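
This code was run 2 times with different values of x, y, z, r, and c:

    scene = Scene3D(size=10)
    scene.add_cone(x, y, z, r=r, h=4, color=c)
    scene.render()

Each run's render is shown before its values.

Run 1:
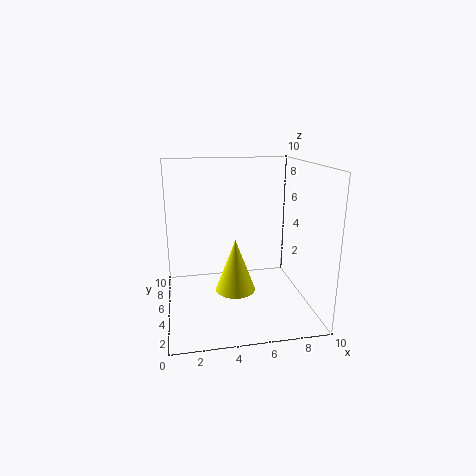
x = 5
y = 6
z = 0.5
r = 1.5
c = 'yellow'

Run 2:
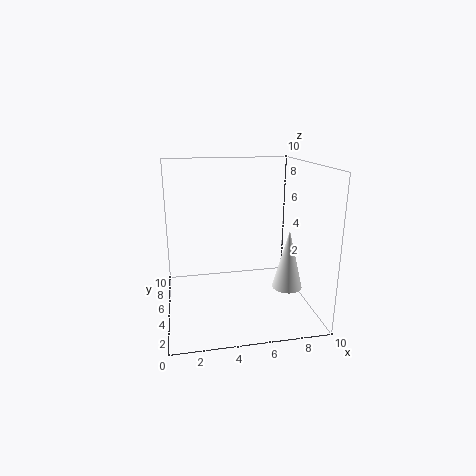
x = 8
y = 3
z = 2
r = 1
c = 'white'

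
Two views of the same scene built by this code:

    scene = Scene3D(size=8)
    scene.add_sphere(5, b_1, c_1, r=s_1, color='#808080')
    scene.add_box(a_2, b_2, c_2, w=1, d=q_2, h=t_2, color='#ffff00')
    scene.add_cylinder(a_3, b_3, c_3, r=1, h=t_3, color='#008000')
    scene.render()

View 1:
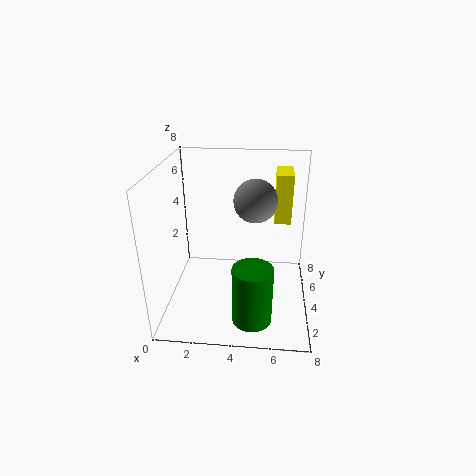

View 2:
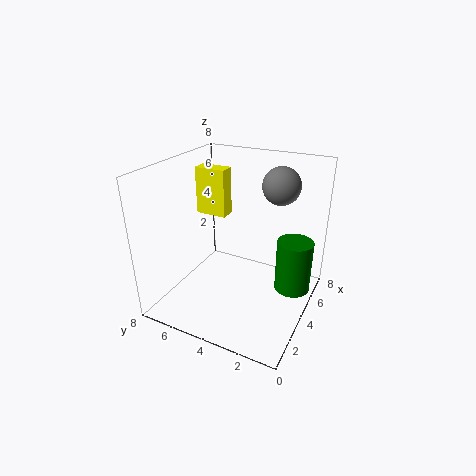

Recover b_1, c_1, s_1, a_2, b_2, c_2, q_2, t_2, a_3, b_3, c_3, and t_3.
b_1 = 2; c_1 = 7; s_1 = 1; a_2 = 6; b_2 = 6; c_2 = 4; q_2 = 2; t_2 = 3; a_3 = 5; b_3 = 1; c_3 = 1; t_3 = 3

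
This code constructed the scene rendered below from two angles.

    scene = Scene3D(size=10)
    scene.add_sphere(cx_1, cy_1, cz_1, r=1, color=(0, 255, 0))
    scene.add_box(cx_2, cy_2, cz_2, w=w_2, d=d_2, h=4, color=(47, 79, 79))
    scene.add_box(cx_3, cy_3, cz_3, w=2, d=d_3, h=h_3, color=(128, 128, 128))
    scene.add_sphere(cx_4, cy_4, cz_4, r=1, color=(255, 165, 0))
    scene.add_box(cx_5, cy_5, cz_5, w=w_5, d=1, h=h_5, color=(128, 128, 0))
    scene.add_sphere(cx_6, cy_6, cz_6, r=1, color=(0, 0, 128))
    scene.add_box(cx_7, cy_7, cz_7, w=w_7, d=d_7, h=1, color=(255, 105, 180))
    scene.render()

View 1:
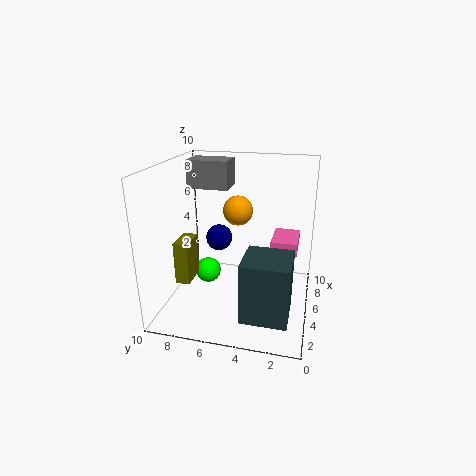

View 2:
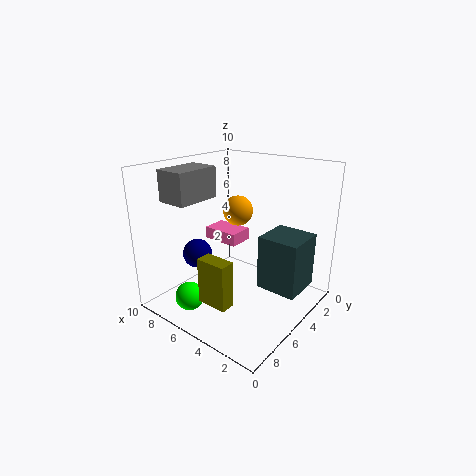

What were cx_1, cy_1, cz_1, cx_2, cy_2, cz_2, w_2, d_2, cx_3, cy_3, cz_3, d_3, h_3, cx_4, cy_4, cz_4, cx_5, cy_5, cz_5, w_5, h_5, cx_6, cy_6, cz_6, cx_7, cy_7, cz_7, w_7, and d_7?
cx_1 = 7
cy_1 = 8
cz_1 = 1
cx_2 = 1
cy_2 = 1
cz_2 = 1
w_2 = 3
d_2 = 3
cx_3 = 6
cy_3 = 6
cz_3 = 8
d_3 = 3
h_3 = 2
cx_4 = 5
cy_4 = 5
cz_4 = 7
cx_5 = 3
cy_5 = 8
cz_5 = 2
w_5 = 2
h_5 = 3
cx_6 = 7
cy_6 = 7
cz_6 = 4
cx_7 = 7
cy_7 = 1
cz_7 = 3
w_7 = 3
d_7 = 2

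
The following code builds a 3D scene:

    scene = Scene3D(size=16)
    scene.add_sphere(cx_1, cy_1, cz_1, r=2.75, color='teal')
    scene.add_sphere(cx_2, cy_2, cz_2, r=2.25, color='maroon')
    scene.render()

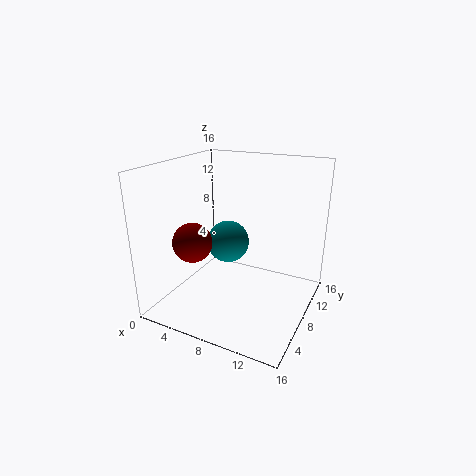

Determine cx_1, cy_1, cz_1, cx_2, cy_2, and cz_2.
cx_1 = 4, cy_1 = 13, cz_1 = 4.75, cx_2 = 3.25, cy_2 = 6, cz_2 = 7.25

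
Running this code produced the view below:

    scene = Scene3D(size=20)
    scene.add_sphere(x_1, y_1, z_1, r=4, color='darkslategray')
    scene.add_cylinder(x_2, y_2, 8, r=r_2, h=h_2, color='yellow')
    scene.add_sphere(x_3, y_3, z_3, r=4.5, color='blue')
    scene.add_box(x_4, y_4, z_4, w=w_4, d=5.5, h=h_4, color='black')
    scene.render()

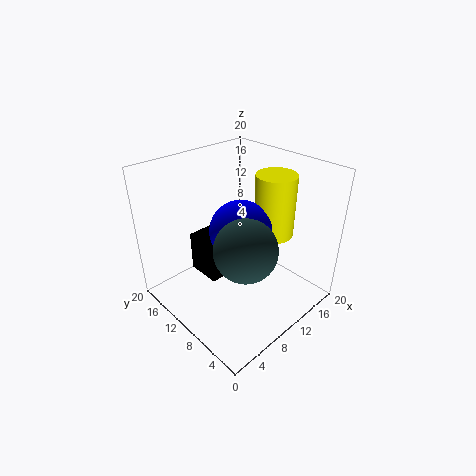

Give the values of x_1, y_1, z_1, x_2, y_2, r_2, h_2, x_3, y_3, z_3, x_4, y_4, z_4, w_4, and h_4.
x_1 = 7, y_1 = 5.5, z_1 = 11.5, x_2 = 17, y_2 = 9.5, r_2 = 3, h_2 = 9.5, x_3 = 11.5, y_3 = 11, z_3 = 10, x_4 = 8.5, y_4 = 14, z_4 = 0.5, w_4 = 5.5, h_4 = 6.5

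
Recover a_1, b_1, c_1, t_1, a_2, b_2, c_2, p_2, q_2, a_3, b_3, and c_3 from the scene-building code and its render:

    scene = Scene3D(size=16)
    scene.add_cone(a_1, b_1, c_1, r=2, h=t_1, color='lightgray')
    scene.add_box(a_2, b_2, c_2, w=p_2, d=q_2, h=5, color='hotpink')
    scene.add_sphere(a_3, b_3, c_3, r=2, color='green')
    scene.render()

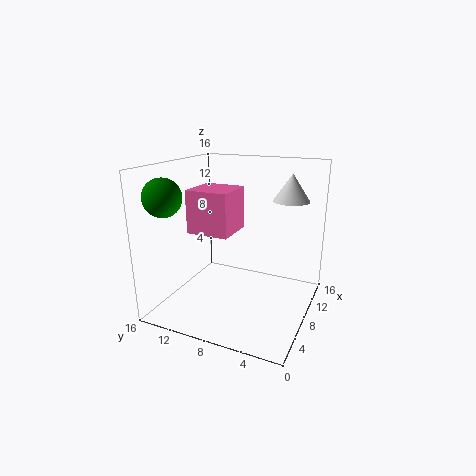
a_1 = 11, b_1 = 3, c_1 = 12, t_1 = 3, a_2 = 7, b_2 = 9, c_2 = 8, p_2 = 5, q_2 = 5, a_3 = 3, b_3 = 14, c_3 = 13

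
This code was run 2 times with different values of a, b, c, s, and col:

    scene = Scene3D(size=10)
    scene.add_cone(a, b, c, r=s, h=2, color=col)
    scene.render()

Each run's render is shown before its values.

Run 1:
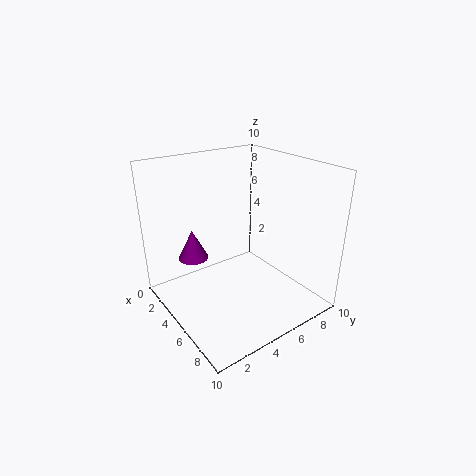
a = 4
b = 2
c = 4
s = 1
col = 'purple'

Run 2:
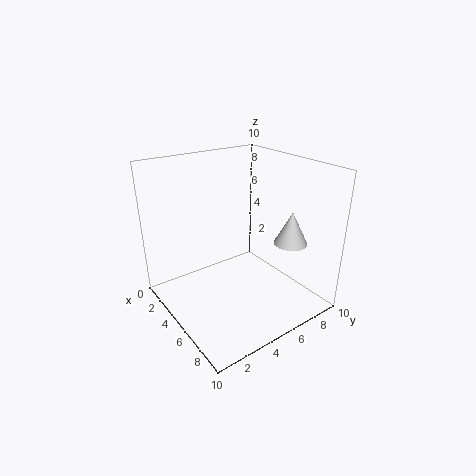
a = 9
b = 6
c = 6
s = 1
col = 'lightgray'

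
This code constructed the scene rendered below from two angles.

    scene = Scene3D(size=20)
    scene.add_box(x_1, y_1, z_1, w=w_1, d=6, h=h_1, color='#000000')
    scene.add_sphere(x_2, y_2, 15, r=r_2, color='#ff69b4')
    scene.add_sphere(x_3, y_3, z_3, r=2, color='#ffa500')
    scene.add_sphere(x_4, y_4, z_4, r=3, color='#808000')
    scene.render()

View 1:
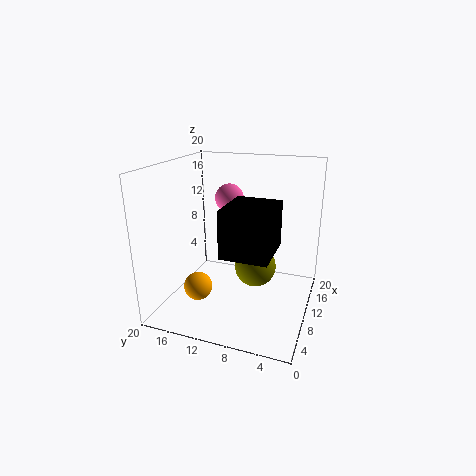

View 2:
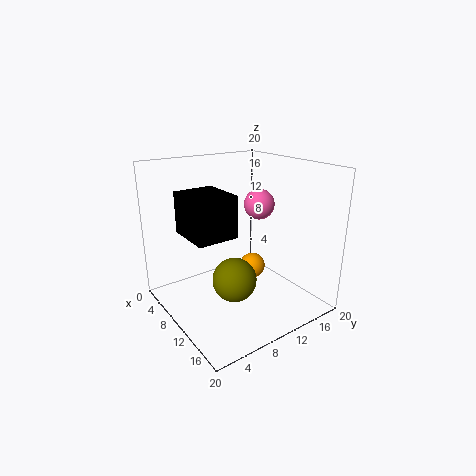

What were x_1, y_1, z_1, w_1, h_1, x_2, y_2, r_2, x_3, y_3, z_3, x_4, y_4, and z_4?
x_1 = 3, y_1 = 4, z_1 = 10, w_1 = 7, h_1 = 6, x_2 = 12, y_2 = 12, r_2 = 2, x_3 = 7, y_3 = 15, z_3 = 3, x_4 = 12, y_4 = 8, z_4 = 5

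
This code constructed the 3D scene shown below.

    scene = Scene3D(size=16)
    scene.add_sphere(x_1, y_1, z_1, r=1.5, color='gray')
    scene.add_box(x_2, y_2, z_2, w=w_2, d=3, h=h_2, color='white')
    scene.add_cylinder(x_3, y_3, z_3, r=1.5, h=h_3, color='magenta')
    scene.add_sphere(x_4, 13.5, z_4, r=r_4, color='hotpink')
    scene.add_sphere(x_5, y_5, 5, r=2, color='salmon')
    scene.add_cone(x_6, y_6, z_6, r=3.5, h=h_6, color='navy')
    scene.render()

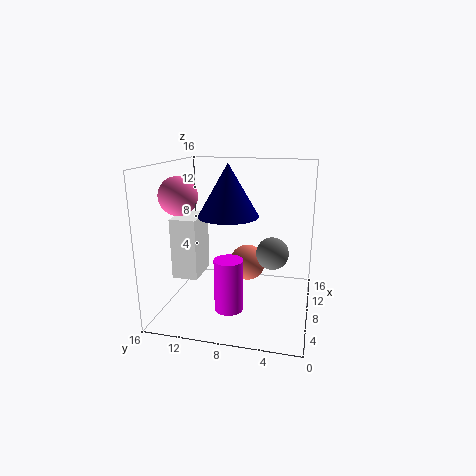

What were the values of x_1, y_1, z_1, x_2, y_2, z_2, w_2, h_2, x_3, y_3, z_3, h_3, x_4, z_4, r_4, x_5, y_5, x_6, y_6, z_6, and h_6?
x_1 = 3, y_1 = 3.5, z_1 = 8.5, x_2 = 6.5, y_2 = 12.5, z_2 = 3, w_2 = 4.5, h_2 = 7, x_3 = 4, y_3 = 8, z_3 = 1.5, h_3 = 5.5, x_4 = 5, z_4 = 13, r_4 = 2, x_5 = 8.5, y_5 = 7, x_6 = 9.5, y_6 = 9.5, z_6 = 10, h_6 = 6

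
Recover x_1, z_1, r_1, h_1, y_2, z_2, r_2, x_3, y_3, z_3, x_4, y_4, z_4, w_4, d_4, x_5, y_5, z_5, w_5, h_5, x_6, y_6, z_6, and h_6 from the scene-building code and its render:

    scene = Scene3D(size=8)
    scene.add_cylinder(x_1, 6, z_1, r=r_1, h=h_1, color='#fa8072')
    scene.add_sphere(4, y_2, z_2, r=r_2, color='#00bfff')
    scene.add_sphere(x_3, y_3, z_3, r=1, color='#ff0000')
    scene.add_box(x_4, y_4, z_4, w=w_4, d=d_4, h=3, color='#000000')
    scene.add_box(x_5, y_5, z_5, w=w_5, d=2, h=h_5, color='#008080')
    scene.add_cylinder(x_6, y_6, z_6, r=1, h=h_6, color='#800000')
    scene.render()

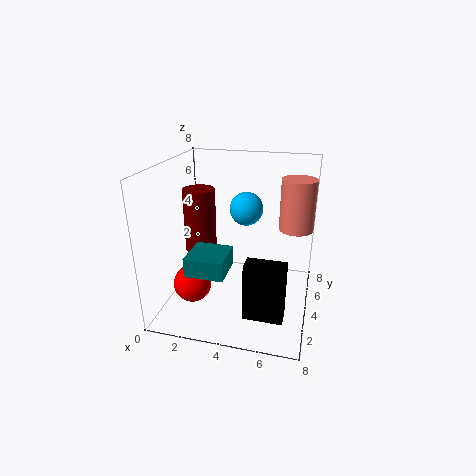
x_1 = 7; z_1 = 4; r_1 = 1; h_1 = 3; y_2 = 6; z_2 = 5; r_2 = 1; x_3 = 2; y_3 = 2; z_3 = 2; x_4 = 5; y_4 = 1; z_4 = 1; w_4 = 2; d_4 = 1; x_5 = 2; y_5 = 1; z_5 = 3; w_5 = 2; h_5 = 1; x_6 = 1; y_6 = 6; z_6 = 2; h_6 = 4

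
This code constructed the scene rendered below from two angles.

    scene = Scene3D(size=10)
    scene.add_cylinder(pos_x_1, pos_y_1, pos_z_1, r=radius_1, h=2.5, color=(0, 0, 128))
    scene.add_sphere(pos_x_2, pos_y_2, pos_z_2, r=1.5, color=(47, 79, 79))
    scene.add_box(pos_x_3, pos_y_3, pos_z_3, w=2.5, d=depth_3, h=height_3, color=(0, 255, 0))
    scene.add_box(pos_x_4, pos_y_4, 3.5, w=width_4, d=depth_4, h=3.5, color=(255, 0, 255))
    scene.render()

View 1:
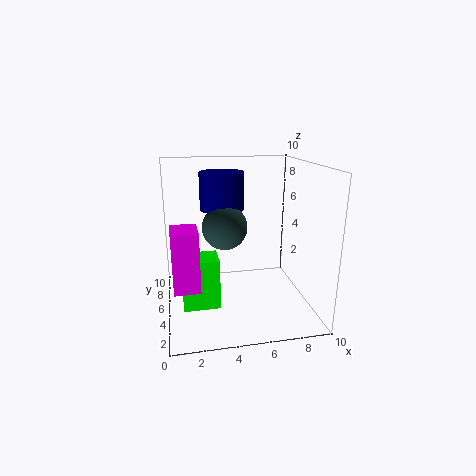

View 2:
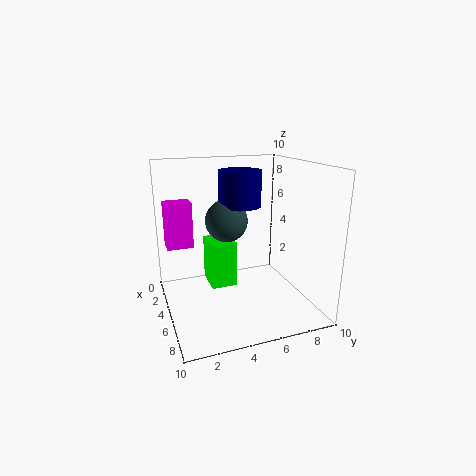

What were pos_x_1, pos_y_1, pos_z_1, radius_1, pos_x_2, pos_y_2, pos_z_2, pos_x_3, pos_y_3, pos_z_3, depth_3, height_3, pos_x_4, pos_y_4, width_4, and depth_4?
pos_x_1 = 4, pos_y_1 = 5.5, pos_z_1 = 7, radius_1 = 1.5, pos_x_2 = 4, pos_y_2 = 4.5, pos_z_2 = 6, pos_x_3 = 1, pos_y_3 = 3.5, pos_z_3 = 0.5, depth_3 = 2, height_3 = 3.5, pos_x_4 = 0.5, pos_y_4 = 0.5, width_4 = 1.5, depth_4 = 2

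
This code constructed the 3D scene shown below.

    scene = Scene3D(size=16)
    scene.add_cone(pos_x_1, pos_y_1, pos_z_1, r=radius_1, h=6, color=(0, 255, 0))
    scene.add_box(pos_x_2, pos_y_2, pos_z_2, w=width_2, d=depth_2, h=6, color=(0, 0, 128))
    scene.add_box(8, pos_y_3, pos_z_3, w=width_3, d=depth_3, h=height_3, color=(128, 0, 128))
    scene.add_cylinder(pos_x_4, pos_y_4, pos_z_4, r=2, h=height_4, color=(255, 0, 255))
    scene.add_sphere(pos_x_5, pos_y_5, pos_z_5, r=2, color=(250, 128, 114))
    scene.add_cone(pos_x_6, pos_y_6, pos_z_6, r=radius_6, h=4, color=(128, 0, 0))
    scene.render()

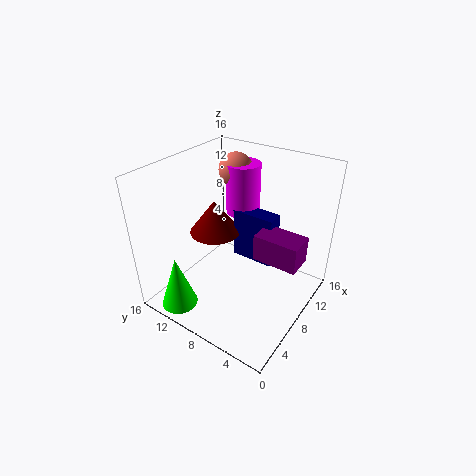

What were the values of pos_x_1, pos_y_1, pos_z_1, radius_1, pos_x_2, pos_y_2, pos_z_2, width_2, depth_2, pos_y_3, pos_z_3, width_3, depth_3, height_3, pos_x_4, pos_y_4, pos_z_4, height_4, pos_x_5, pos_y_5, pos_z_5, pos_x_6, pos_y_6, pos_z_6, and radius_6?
pos_x_1 = 2; pos_y_1 = 12; pos_z_1 = 1; radius_1 = 2; pos_x_2 = 10; pos_y_2 = 5; pos_z_2 = 4; width_2 = 2; depth_2 = 5; pos_y_3 = 1; pos_z_3 = 6; width_3 = 3; depth_3 = 5; height_3 = 3; pos_x_4 = 12; pos_y_4 = 10; pos_z_4 = 9; height_4 = 6; pos_x_5 = 12; pos_y_5 = 11; pos_z_5 = 14; pos_x_6 = 9; pos_y_6 = 12; pos_z_6 = 7; radius_6 = 3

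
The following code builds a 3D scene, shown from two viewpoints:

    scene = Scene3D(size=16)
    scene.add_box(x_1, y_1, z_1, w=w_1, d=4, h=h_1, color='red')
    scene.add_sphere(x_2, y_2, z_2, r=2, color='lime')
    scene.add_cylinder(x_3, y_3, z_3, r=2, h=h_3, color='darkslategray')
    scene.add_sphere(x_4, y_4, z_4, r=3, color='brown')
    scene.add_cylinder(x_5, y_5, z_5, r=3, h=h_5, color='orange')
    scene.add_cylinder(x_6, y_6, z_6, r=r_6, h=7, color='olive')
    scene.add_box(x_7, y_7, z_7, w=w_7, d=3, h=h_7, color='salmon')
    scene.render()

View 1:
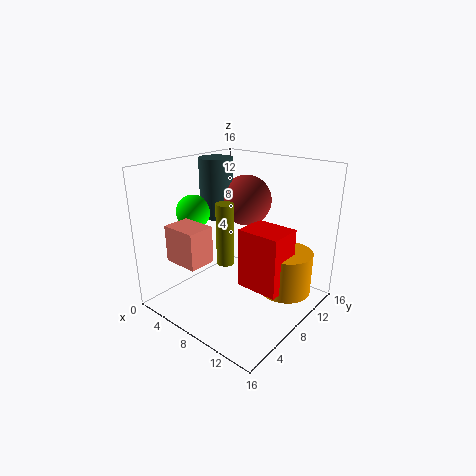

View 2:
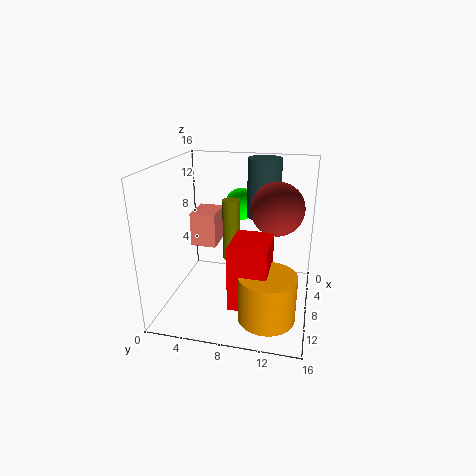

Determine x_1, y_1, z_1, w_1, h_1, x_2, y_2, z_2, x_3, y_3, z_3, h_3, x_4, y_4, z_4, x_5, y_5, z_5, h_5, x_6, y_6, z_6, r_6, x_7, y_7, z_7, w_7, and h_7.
x_1 = 8, y_1 = 8, z_1 = 2, w_1 = 5, h_1 = 7, x_2 = 2, y_2 = 7, z_2 = 10, x_3 = 3, y_3 = 10, z_3 = 9, h_3 = 7, x_4 = 6, y_4 = 12, z_4 = 11, x_5 = 12, y_5 = 12, z_5 = 1, h_5 = 5, x_6 = 7, y_6 = 7, z_6 = 5, r_6 = 1, x_7 = 3, y_7 = 2, z_7 = 6, w_7 = 4, h_7 = 4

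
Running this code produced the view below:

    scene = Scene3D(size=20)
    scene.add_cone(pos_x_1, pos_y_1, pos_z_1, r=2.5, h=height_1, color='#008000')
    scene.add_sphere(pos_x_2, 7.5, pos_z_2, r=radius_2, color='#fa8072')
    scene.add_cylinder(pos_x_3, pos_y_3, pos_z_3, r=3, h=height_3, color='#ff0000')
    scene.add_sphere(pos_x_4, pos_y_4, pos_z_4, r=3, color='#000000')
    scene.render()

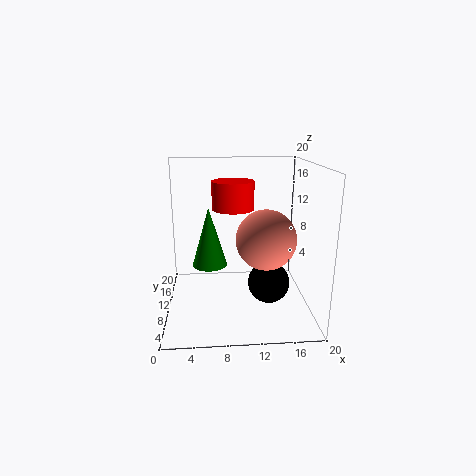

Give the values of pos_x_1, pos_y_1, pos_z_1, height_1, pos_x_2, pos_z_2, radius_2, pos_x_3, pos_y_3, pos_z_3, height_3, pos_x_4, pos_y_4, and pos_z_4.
pos_x_1 = 6, pos_y_1 = 11.5, pos_z_1 = 5.5, height_1 = 8.5, pos_x_2 = 13.5, pos_z_2 = 10.5, radius_2 = 4, pos_x_3 = 9.5, pos_y_3 = 12.5, pos_z_3 = 13.5, height_3 = 4, pos_x_4 = 14.5, pos_y_4 = 10, pos_z_4 = 3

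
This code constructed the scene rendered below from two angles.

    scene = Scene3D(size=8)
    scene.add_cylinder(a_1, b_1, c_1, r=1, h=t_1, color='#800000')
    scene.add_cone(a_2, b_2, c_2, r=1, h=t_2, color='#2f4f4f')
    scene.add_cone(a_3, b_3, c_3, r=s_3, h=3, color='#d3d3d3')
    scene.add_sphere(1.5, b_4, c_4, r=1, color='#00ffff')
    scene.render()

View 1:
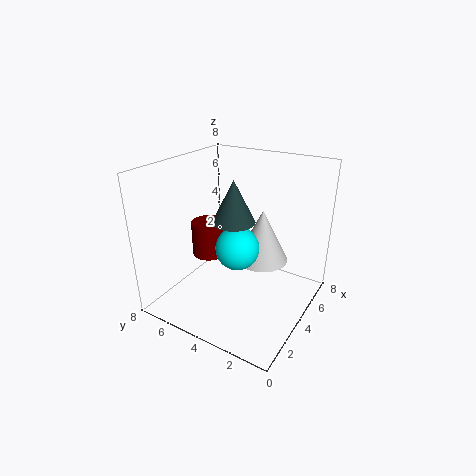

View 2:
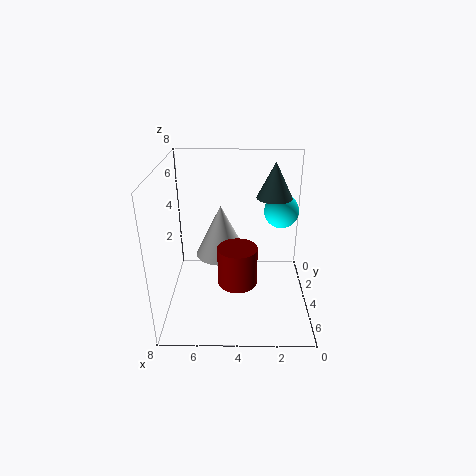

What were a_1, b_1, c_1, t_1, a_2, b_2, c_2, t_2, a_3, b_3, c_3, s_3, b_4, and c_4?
a_1 = 4, b_1 = 6, c_1 = 2.5, t_1 = 2, a_2 = 2, b_2 = 3, c_2 = 6, t_2 = 2, a_3 = 5, b_3 = 3, c_3 = 2.5, s_3 = 1.5, b_4 = 2.5, c_4 = 5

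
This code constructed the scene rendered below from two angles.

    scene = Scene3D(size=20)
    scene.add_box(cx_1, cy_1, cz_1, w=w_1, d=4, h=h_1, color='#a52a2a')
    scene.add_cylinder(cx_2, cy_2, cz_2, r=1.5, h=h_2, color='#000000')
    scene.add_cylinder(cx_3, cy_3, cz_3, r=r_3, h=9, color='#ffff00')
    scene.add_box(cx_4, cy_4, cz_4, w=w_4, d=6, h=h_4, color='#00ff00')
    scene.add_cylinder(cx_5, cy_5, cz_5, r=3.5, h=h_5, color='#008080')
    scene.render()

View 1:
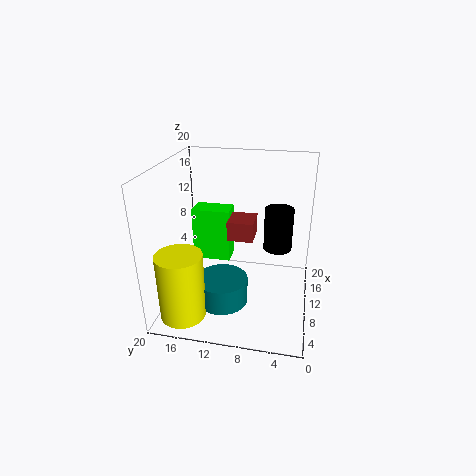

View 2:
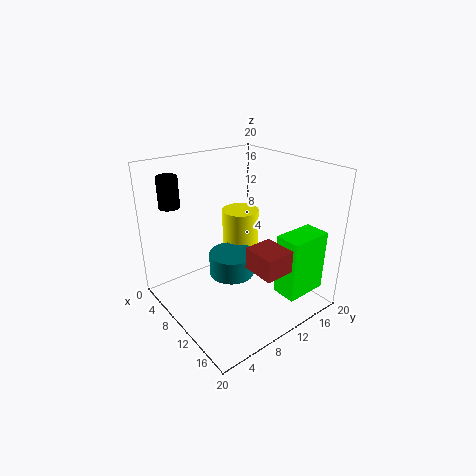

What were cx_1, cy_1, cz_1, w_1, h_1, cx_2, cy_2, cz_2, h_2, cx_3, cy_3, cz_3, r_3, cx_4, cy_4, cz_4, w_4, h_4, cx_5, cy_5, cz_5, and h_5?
cx_1 = 13.5; cy_1 = 8.5; cz_1 = 7.5; w_1 = 4.5; h_1 = 3; cx_2 = 2; cy_2 = 4; cz_2 = 13.5; h_2 = 4.5; cx_3 = 3; cy_3 = 16; cz_3 = 1.5; r_3 = 3; cx_4 = 15; cy_4 = 12.5; cz_4 = 3; w_4 = 3.5; h_4 = 8.5; cx_5 = 6.5; cy_5 = 11.5; cz_5 = 2; h_5 = 3.5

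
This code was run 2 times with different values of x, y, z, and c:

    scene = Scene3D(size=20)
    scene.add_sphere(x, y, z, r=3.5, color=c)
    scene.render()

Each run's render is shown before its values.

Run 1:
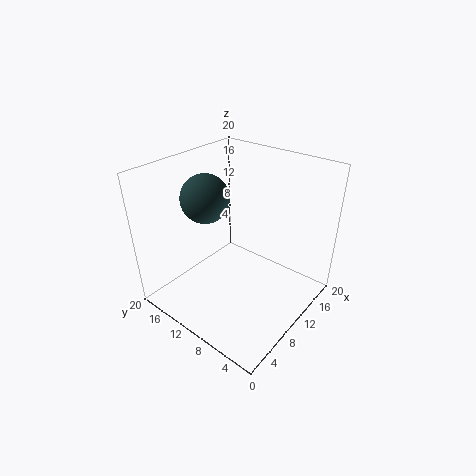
x = 9.5; y = 15.5; z = 14.5; c = 'darkslategray'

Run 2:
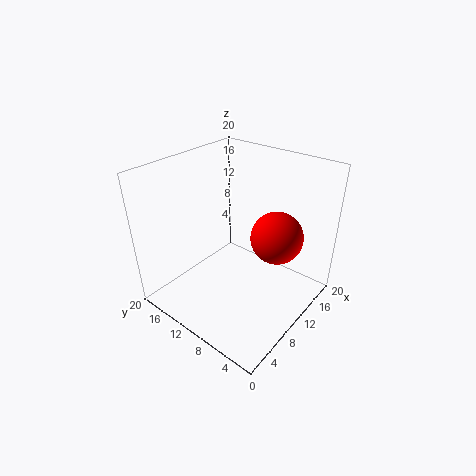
x = 12; y = 5; z = 11; c = 'red'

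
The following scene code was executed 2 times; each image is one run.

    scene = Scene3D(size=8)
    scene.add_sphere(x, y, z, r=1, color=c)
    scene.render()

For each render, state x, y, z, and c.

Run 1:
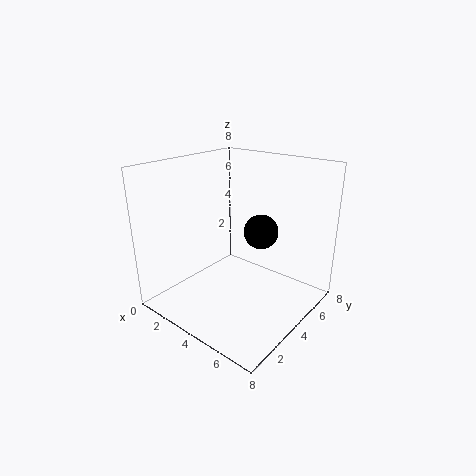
x = 4.5
y = 5.5
z = 4
c = 'black'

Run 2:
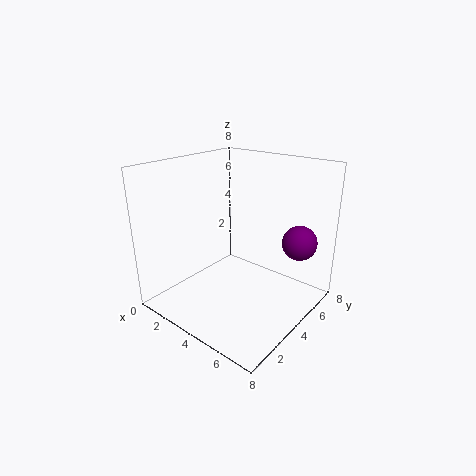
x = 6.5
y = 6.5
z = 3.5
c = 'purple'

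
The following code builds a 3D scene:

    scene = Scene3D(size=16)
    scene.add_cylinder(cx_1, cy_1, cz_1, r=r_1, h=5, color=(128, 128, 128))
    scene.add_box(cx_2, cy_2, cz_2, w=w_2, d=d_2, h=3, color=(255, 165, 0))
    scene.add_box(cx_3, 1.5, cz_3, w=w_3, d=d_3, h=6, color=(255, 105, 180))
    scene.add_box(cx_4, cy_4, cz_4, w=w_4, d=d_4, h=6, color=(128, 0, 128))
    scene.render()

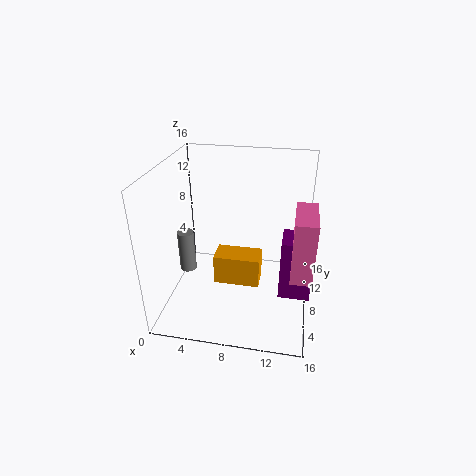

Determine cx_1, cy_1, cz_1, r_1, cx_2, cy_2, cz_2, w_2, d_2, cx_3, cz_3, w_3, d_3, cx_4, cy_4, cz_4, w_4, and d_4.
cx_1 = 1.5
cy_1 = 9
cz_1 = 2.5
r_1 = 1
cx_2 = 6.5
cy_2 = 3
cz_2 = 5.5
w_2 = 4.5
d_2 = 2.5
cx_3 = 14
cz_3 = 7.5
w_3 = 2
d_3 = 5
cx_4 = 13
cy_4 = 2.5
cz_4 = 5
w_4 = 3
d_4 = 3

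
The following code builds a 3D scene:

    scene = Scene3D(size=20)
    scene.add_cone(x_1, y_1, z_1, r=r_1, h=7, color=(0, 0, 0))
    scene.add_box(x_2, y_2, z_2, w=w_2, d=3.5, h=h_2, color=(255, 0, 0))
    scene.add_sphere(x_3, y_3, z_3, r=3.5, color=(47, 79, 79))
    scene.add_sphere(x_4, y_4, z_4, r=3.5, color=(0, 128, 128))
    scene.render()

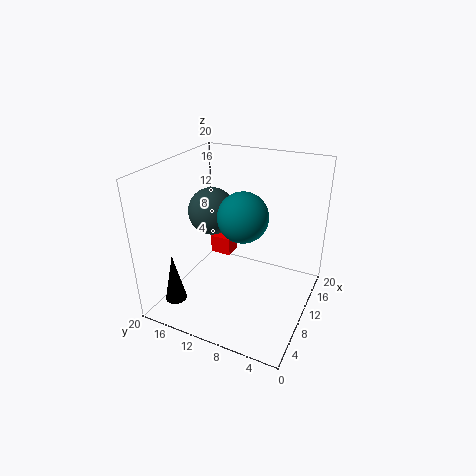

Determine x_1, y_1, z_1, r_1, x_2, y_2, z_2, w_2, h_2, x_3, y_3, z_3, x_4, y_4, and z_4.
x_1 = 4; y_1 = 17; z_1 = 1.5; r_1 = 1.5; x_2 = 16; y_2 = 14.5; z_2 = 2.5; w_2 = 3; h_2 = 3; x_3 = 12.5; y_3 = 15.5; z_3 = 12; x_4 = 10.5; y_4 = 9.5; z_4 = 13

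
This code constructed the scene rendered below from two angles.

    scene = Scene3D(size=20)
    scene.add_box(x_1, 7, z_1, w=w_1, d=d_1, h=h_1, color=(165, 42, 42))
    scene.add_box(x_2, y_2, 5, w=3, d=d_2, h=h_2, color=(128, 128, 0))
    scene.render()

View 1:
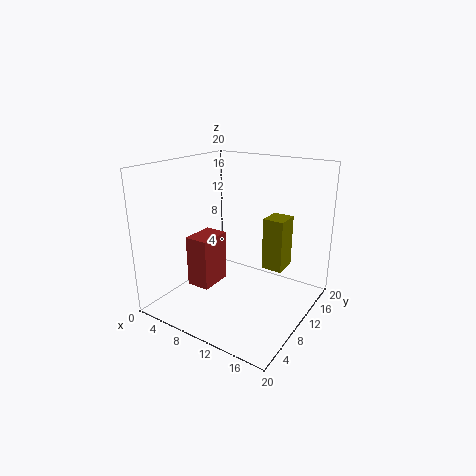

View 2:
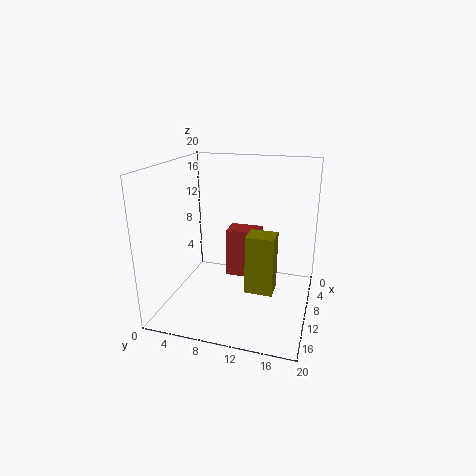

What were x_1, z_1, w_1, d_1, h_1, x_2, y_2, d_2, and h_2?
x_1 = 3
z_1 = 2
w_1 = 3.5
d_1 = 5
h_1 = 7.5
x_2 = 12.5
y_2 = 12.5
d_2 = 3.5
h_2 = 7.5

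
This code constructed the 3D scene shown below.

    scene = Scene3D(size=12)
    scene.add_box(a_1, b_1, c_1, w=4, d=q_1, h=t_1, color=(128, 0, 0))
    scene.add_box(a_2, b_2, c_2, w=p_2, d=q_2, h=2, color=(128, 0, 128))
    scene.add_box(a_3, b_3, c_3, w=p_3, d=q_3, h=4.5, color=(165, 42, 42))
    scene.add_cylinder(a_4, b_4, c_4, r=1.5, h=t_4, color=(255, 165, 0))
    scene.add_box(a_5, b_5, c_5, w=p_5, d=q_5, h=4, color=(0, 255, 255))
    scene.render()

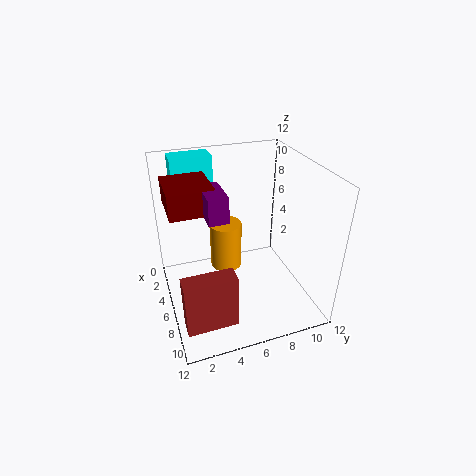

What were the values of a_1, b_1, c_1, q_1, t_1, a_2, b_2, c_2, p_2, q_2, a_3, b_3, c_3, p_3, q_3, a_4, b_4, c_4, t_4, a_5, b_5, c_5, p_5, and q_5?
a_1 = 3; b_1 = 0.5; c_1 = 9; q_1 = 3.5; t_1 = 2; a_2 = 5.5; b_2 = 3; c_2 = 9; p_2 = 3; q_2 = 1.5; a_3 = 9; b_3 = 0.5; c_3 = 1; p_3 = 1.5; q_3 = 4; a_4 = 2.5; b_4 = 6; c_4 = 1; t_4 = 4.5; a_5 = 0.5; b_5 = 1.5; c_5 = 8; p_5 = 2; q_5 = 3.5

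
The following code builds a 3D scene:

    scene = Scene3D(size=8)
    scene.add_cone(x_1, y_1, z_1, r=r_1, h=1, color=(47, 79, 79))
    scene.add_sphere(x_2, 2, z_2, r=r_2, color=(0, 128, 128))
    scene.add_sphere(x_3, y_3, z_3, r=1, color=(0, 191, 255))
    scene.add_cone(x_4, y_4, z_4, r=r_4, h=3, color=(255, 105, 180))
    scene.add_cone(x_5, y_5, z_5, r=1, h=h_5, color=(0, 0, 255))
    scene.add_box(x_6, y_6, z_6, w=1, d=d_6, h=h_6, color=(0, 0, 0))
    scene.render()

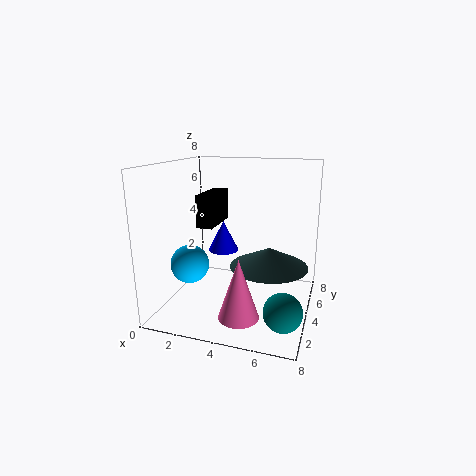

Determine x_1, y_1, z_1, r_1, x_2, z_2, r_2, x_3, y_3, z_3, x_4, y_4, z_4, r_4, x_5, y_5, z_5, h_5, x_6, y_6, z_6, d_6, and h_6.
x_1 = 6, y_1 = 3, z_1 = 3, r_1 = 2, x_2 = 7, z_2 = 1, r_2 = 1, x_3 = 2, y_3 = 2, z_3 = 3, x_4 = 5, y_4 = 1, z_4 = 1, r_4 = 1, x_5 = 2, y_5 = 7, z_5 = 2, h_5 = 2, x_6 = 1, y_6 = 5, z_6 = 4, d_6 = 3, h_6 = 2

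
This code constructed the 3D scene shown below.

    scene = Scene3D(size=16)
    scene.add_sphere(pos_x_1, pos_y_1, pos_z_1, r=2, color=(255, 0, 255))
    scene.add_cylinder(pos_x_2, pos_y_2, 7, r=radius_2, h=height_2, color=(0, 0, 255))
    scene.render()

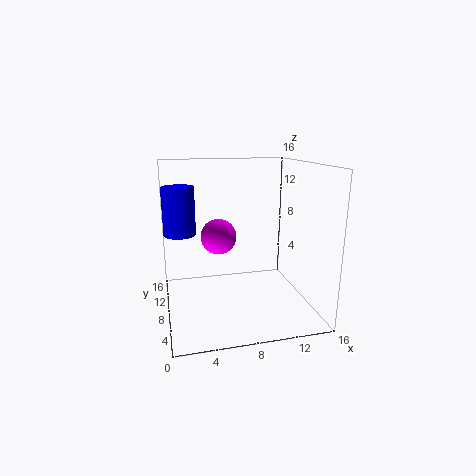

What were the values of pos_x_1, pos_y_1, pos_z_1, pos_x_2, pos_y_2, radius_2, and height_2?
pos_x_1 = 6
pos_y_1 = 9
pos_z_1 = 8
pos_x_2 = 2
pos_y_2 = 14
radius_2 = 2
height_2 = 6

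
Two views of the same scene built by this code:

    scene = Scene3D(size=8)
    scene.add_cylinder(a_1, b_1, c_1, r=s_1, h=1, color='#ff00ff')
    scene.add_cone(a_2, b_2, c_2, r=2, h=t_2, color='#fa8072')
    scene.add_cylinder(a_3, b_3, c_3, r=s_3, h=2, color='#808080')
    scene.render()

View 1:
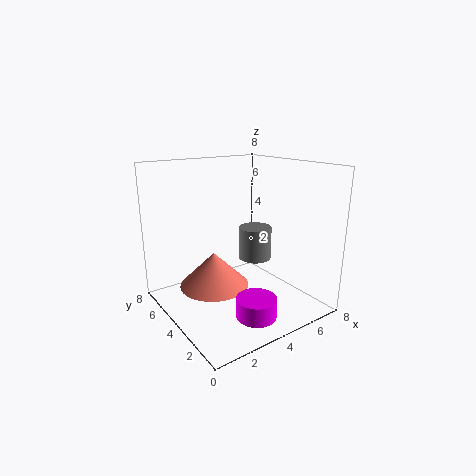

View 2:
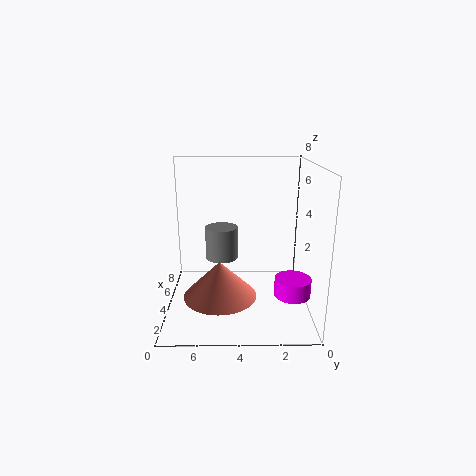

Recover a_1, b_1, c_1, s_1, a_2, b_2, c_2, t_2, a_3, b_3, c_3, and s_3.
a_1 = 3, b_1 = 1, c_1 = 1, s_1 = 1, a_2 = 3, b_2 = 5, c_2 = 1, t_2 = 2, a_3 = 6, b_3 = 5, c_3 = 2, s_3 = 1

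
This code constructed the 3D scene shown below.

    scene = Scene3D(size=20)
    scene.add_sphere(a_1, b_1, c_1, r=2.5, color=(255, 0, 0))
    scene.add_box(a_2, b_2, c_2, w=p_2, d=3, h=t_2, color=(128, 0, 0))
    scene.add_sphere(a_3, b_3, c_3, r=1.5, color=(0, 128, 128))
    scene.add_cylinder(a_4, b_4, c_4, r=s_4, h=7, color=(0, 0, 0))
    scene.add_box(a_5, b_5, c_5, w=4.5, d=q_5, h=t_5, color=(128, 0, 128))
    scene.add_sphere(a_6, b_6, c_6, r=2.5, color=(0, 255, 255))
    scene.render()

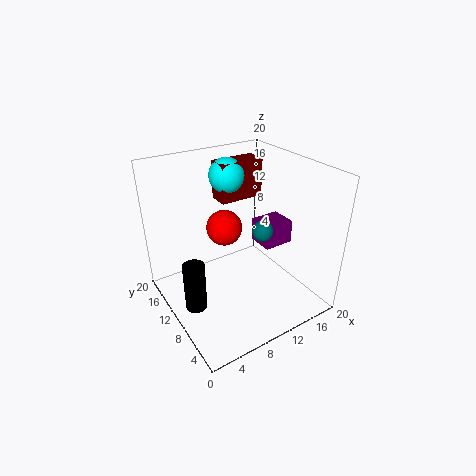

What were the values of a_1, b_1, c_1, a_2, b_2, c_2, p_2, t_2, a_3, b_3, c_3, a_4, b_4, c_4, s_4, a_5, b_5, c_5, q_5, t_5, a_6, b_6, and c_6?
a_1 = 9; b_1 = 12; c_1 = 11; a_2 = 9.5; b_2 = 13; c_2 = 14; p_2 = 6.5; t_2 = 5.5; a_3 = 13.5; b_3 = 9; c_3 = 10.5; a_4 = 3; b_4 = 10; c_4 = 1; s_4 = 1.5; a_5 = 14.5; b_5 = 9; c_5 = 7; q_5 = 4; t_5 = 3.5; a_6 = 11; b_6 = 14.5; c_6 = 17.5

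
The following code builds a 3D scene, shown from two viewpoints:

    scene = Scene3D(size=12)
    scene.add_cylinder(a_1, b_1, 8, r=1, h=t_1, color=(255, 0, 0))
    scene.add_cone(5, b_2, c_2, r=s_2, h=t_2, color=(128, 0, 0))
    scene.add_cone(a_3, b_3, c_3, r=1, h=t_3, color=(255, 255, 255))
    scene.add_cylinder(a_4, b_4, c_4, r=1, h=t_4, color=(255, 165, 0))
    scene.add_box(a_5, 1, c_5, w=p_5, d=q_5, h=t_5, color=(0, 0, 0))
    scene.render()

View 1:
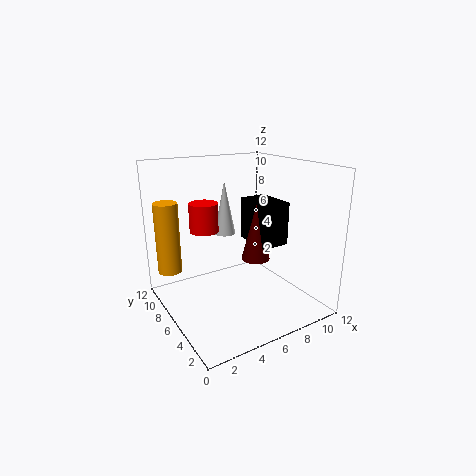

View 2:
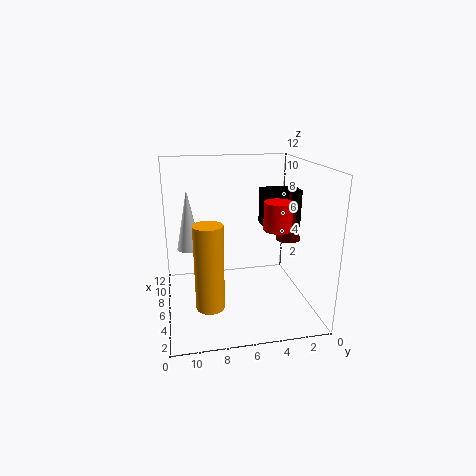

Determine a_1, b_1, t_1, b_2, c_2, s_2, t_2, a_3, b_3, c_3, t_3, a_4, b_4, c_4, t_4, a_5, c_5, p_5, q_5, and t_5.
a_1 = 2; b_1 = 4; t_1 = 2; b_2 = 2; c_2 = 6; s_2 = 1; t_2 = 4; a_3 = 7; b_3 = 10; c_3 = 5; t_3 = 5; a_4 = 1; b_4 = 9; c_4 = 3; t_4 = 6; a_5 = 5; c_5 = 7; p_5 = 2; q_5 = 3; t_5 = 3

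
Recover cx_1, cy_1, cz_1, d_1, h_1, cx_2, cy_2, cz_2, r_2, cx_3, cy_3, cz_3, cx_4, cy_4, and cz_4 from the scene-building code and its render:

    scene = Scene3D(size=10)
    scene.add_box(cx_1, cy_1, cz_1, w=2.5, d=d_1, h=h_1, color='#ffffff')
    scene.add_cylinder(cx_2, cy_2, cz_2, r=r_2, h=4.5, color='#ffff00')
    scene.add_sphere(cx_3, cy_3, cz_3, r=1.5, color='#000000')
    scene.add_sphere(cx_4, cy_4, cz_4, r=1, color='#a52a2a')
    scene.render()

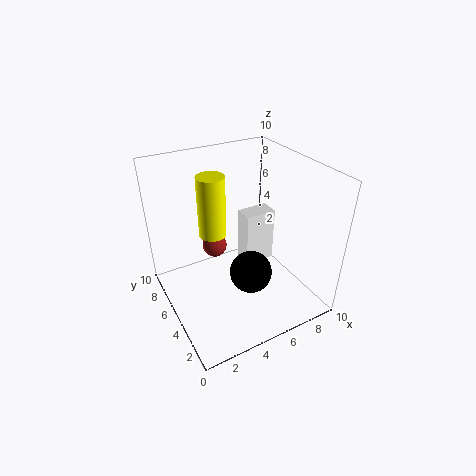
cx_1 = 7; cy_1 = 7; cz_1 = 0.5; d_1 = 1.5; h_1 = 4.5; cx_2 = 4; cy_2 = 7; cz_2 = 4.5; r_2 = 1; cx_3 = 5.5; cy_3 = 4; cz_3 = 2.5; cx_4 = 5; cy_4 = 9; cz_4 = 2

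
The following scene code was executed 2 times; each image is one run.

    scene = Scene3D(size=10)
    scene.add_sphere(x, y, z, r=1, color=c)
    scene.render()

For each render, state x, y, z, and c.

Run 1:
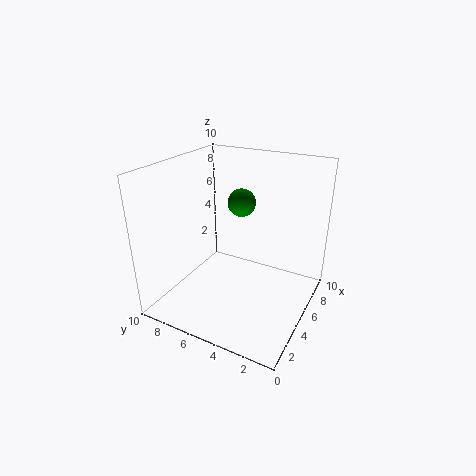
x = 6.5
y = 5.5
z = 7
c = 'green'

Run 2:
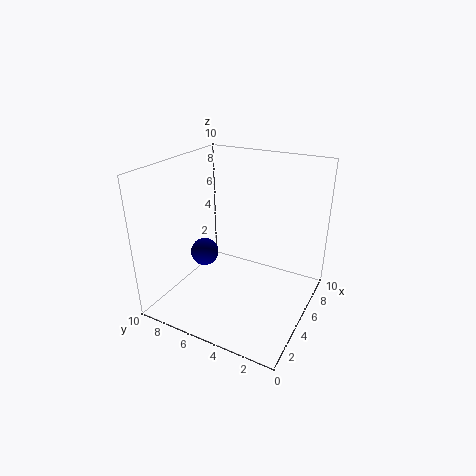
x = 4.5
y = 7.5
z = 3.5
c = 'navy'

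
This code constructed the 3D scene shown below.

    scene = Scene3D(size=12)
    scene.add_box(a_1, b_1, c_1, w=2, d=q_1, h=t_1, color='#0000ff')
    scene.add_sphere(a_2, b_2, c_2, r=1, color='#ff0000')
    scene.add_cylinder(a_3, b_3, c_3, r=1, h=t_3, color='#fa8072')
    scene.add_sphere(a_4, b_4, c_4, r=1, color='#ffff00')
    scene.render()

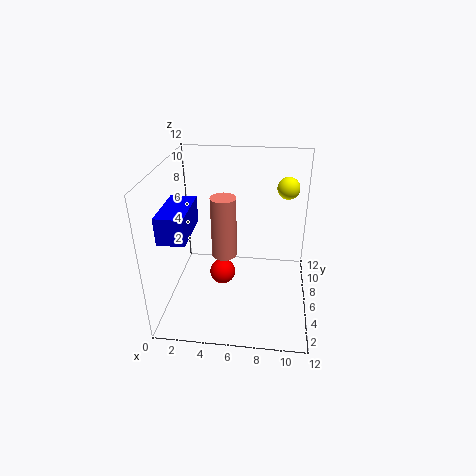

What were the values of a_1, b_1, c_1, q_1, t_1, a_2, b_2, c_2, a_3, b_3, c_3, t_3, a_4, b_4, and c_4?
a_1 = 1
b_1 = 1
c_1 = 8
q_1 = 4
t_1 = 2
a_2 = 5
b_2 = 4
c_2 = 4
a_3 = 5
b_3 = 5
c_3 = 5
t_3 = 5
a_4 = 10
b_4 = 10
c_4 = 9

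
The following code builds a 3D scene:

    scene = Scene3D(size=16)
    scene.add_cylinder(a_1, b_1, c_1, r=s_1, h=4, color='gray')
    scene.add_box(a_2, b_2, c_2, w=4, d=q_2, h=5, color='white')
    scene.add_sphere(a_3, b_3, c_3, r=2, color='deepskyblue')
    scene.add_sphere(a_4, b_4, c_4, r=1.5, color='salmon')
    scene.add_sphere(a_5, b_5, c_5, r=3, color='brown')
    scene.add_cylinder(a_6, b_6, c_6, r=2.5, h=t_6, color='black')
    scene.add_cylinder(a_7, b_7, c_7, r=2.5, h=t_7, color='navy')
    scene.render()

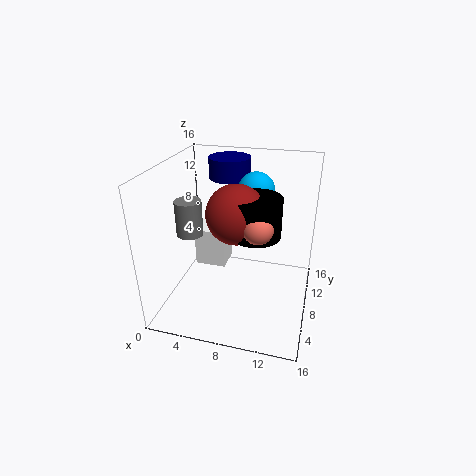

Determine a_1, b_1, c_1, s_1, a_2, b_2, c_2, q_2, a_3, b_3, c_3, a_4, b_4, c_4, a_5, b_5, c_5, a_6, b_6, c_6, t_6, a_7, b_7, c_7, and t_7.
a_1 = 2.5; b_1 = 7.5; c_1 = 8; s_1 = 1.5; a_2 = 1; b_2 = 12; c_2 = 1; q_2 = 3.5; a_3 = 9.5; b_3 = 10; c_3 = 13; a_4 = 11; b_4 = 4; c_4 = 11.5; a_5 = 8.5; b_5 = 5.5; c_5 = 12; a_6 = 10.5; b_6 = 5.5; c_6 = 10; t_6 = 4; a_7 = 5.5; b_7 = 13.5; c_7 = 13; t_7 = 2.5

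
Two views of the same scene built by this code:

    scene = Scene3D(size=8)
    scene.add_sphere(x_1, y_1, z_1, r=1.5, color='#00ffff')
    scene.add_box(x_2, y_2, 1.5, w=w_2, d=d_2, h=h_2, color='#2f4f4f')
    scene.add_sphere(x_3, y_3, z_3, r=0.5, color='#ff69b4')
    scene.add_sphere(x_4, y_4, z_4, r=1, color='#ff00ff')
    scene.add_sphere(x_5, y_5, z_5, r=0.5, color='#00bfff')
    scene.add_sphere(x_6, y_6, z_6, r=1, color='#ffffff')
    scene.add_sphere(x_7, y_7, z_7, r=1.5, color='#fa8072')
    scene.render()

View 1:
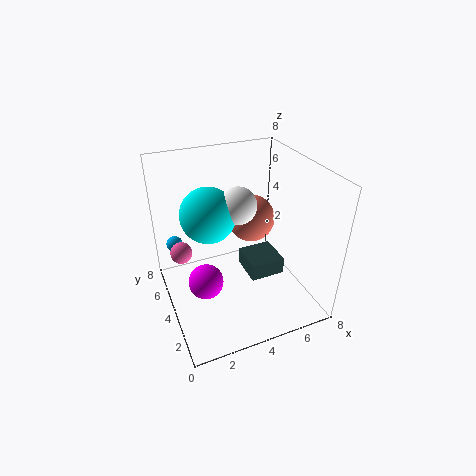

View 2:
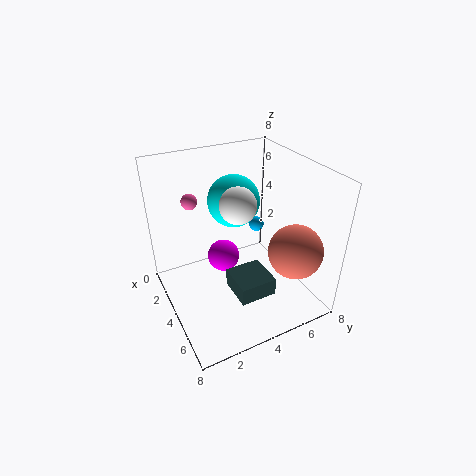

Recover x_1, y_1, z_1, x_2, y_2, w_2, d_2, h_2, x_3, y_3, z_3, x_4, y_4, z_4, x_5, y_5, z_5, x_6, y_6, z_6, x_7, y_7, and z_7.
x_1 = 2.5
y_1 = 4.5
z_1 = 5.5
x_2 = 4.5
y_2 = 3
w_2 = 2
d_2 = 2
h_2 = 1
x_3 = 0.5
y_3 = 2.5
z_3 = 5
x_4 = 2
y_4 = 4
z_4 = 1.5
x_5 = 1
y_5 = 7
z_5 = 2.5
x_6 = 4
y_6 = 4
z_6 = 6
x_7 = 6
y_7 = 6.5
z_7 = 3.5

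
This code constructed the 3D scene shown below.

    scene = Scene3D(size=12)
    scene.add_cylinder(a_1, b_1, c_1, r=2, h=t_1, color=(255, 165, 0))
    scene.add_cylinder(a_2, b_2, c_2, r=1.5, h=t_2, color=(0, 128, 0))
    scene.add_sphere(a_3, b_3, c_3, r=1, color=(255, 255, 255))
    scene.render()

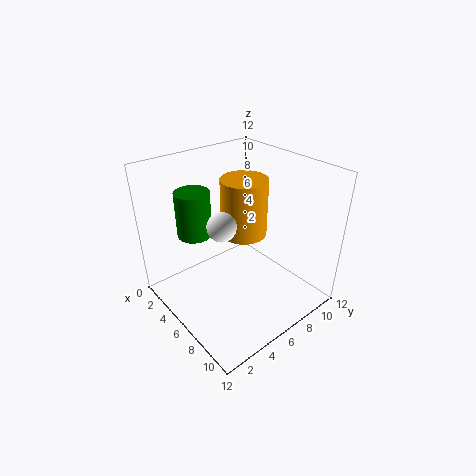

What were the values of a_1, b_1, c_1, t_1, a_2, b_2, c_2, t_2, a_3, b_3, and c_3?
a_1 = 5; b_1 = 7.5; c_1 = 5.5; t_1 = 5; a_2 = 2.5; b_2 = 4; c_2 = 5.5; t_2 = 4; a_3 = 8.5; b_3 = 2.5; c_3 = 9.5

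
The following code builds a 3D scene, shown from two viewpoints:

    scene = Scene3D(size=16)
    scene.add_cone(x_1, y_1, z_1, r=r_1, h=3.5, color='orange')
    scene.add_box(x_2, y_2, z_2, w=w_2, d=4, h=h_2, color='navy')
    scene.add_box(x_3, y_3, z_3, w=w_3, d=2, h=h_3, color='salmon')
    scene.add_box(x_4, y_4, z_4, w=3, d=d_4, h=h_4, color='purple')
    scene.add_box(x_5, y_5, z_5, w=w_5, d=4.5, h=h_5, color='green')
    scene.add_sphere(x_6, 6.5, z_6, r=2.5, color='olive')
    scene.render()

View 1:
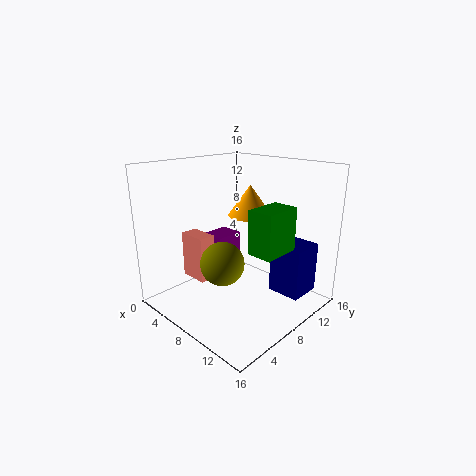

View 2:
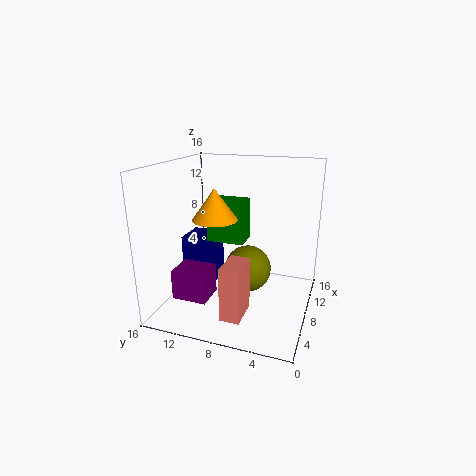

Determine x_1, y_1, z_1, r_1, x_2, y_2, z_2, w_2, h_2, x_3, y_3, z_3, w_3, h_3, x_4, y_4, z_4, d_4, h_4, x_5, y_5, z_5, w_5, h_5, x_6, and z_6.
x_1 = 7.5, y_1 = 10.5, z_1 = 10, r_1 = 2.5, x_2 = 9.5, y_2 = 12, z_2 = 0.5, w_2 = 4, h_2 = 6, x_3 = 1, y_3 = 5.5, z_3 = 2, w_3 = 3.5, h_3 = 5.5, x_4 = 1, y_4 = 9, z_4 = 3.5, d_4 = 3.5, h_4 = 3, x_5 = 9.5, y_5 = 8, z_5 = 6.5, w_5 = 3, h_5 = 5, x_6 = 7, z_6 = 5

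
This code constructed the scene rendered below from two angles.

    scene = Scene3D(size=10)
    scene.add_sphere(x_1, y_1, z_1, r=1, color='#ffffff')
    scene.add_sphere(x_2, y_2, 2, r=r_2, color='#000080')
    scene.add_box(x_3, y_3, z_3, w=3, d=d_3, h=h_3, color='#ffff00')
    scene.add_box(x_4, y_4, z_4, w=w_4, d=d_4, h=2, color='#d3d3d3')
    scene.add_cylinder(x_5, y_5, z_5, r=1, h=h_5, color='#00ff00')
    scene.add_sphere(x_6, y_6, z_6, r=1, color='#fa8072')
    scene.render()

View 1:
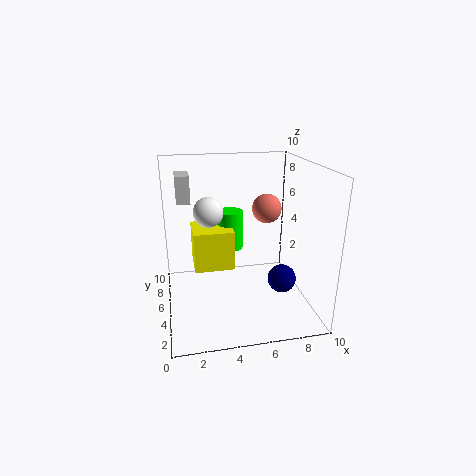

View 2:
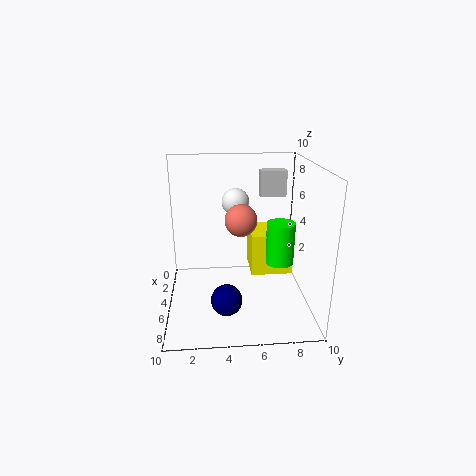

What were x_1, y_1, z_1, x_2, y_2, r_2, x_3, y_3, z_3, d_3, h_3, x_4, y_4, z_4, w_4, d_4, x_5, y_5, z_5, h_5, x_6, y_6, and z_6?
x_1 = 3, y_1 = 5, z_1 = 7, x_2 = 8, y_2 = 4, r_2 = 1, x_3 = 2, y_3 = 6, z_3 = 2, d_3 = 3, h_3 = 3, x_4 = 1, y_4 = 7, z_4 = 7, w_4 = 1, d_4 = 2, x_5 = 5, y_5 = 8, z_5 = 3, h_5 = 3, x_6 = 7, y_6 = 5, z_6 = 7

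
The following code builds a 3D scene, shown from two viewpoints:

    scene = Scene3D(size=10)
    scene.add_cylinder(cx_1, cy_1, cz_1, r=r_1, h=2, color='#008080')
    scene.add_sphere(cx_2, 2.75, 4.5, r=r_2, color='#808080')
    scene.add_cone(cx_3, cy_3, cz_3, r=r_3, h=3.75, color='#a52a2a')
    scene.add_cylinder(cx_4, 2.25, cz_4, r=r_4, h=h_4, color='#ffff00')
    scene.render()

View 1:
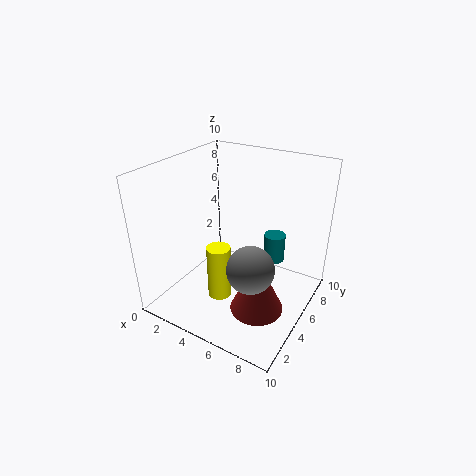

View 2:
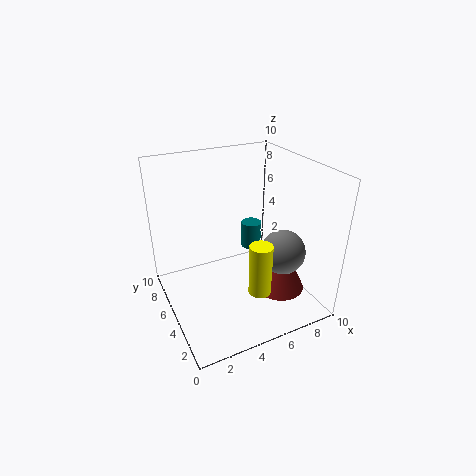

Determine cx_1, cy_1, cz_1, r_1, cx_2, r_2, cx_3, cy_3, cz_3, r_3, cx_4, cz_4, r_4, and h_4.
cx_1 = 7
cy_1 = 6.75
cz_1 = 3
r_1 = 0.75
cx_2 = 7.25
r_2 = 1.5
cx_3 = 7.5
cy_3 = 3.25
cz_3 = 1.25
r_3 = 1.75
cx_4 = 5.25
cz_4 = 2.25
r_4 = 0.75
h_4 = 3.5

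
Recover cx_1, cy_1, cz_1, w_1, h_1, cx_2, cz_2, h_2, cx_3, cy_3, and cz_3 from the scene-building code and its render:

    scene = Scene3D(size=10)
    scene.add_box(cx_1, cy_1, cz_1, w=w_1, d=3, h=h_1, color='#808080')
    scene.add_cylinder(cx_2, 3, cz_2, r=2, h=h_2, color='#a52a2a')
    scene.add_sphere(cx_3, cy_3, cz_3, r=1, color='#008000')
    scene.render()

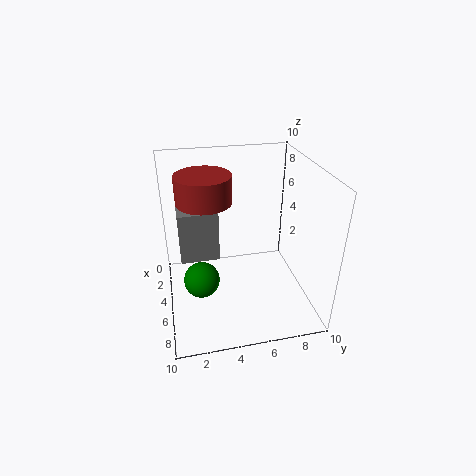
cx_1 = 1, cy_1 = 1, cz_1 = 2, w_1 = 2, h_1 = 4, cx_2 = 3, cz_2 = 7, h_2 = 2, cx_3 = 9, cy_3 = 2, cz_3 = 5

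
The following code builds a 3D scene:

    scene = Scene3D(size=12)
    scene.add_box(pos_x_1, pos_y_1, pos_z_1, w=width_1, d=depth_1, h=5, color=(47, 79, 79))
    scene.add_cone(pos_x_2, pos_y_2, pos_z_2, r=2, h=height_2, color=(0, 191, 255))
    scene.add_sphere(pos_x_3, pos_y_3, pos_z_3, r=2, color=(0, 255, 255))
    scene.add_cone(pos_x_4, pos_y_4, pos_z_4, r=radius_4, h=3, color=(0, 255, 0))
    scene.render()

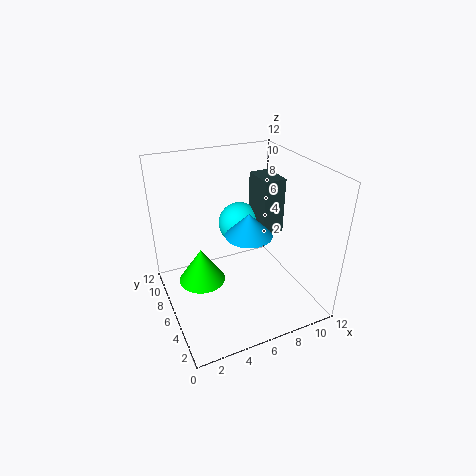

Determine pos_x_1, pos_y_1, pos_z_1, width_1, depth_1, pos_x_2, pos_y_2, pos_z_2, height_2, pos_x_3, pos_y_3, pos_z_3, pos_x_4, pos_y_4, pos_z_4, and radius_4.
pos_x_1 = 9; pos_y_1 = 7; pos_z_1 = 5; width_1 = 2; depth_1 = 3; pos_x_2 = 7; pos_y_2 = 6; pos_z_2 = 6; height_2 = 2; pos_x_3 = 8; pos_y_3 = 10; pos_z_3 = 5; pos_x_4 = 3; pos_y_4 = 7; pos_z_4 = 2; radius_4 = 2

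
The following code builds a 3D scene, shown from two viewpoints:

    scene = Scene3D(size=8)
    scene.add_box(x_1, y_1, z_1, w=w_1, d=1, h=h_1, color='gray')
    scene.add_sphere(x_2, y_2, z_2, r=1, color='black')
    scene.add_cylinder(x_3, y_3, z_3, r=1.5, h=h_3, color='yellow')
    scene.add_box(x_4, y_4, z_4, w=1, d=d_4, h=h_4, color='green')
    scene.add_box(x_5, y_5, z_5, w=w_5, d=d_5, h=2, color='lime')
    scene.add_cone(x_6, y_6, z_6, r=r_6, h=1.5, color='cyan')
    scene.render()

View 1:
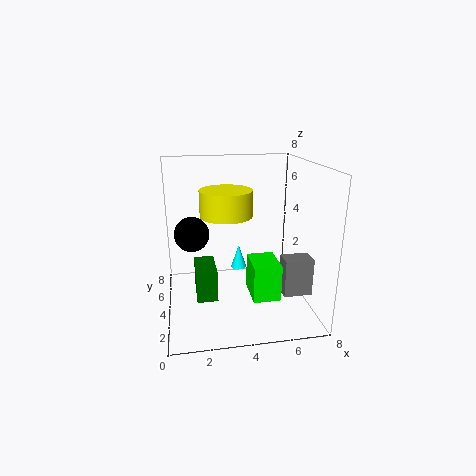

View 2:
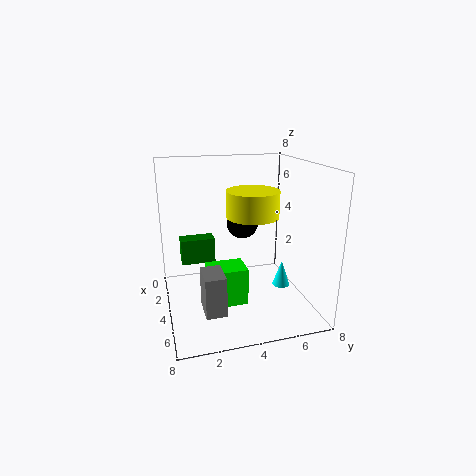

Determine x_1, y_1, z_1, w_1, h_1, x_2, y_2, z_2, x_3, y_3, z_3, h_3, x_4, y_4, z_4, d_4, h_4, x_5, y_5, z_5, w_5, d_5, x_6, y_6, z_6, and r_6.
x_1 = 6
y_1 = 1.5
z_1 = 1.5
w_1 = 1.5
h_1 = 2
x_2 = 1.5
y_2 = 5
z_2 = 4
x_3 = 3.5
y_3 = 5
z_3 = 5
h_3 = 1.5
x_4 = 1.5
y_4 = 1
z_4 = 2
d_4 = 2
h_4 = 1.5
x_5 = 4.5
y_5 = 2
z_5 = 1
w_5 = 1.5
d_5 = 2
x_6 = 4.5
y_6 = 6.5
z_6 = 1
r_6 = 0.5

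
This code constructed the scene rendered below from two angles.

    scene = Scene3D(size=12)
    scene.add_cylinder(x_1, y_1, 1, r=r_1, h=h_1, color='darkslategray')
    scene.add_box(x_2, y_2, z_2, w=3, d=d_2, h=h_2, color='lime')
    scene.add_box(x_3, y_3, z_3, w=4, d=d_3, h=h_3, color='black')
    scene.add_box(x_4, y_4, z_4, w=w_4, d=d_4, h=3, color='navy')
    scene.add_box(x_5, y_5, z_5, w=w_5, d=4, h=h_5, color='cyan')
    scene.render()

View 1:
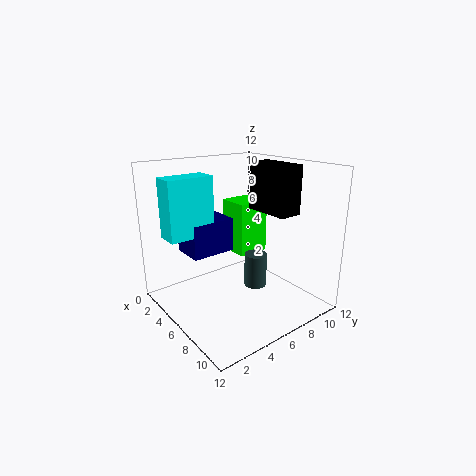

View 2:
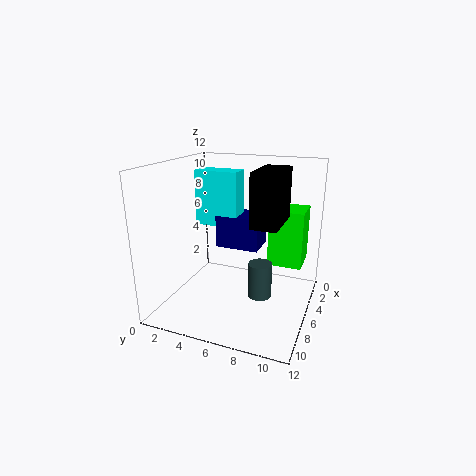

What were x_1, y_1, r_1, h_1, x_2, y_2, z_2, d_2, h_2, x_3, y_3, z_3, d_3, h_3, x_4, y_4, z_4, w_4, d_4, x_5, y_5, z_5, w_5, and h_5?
x_1 = 6
y_1 = 8
r_1 = 1
h_1 = 3
x_2 = 1
y_2 = 8
z_2 = 3
d_2 = 3
h_2 = 5
x_3 = 5
y_3 = 8
z_3 = 8
d_3 = 2
h_3 = 4
x_4 = 1
y_4 = 3
z_4 = 4
w_4 = 3
d_4 = 4
x_5 = 2
y_5 = 1
z_5 = 6
w_5 = 2
h_5 = 5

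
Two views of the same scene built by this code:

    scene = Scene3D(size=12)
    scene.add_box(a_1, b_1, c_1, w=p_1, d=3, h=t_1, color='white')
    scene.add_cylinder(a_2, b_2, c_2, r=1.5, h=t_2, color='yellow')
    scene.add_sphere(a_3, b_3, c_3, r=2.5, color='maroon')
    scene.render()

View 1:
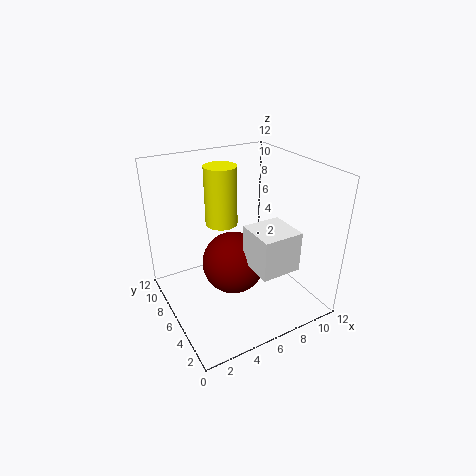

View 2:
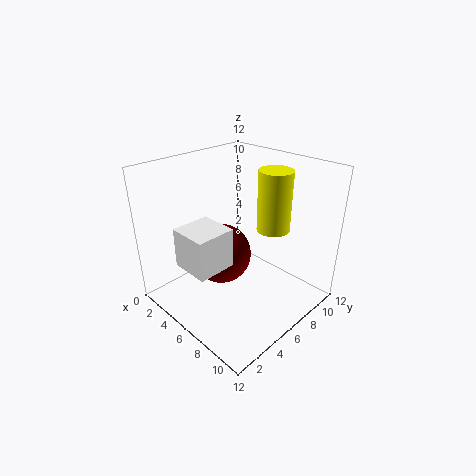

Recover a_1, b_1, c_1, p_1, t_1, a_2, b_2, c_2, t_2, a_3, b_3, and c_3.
a_1 = 5
b_1 = 0.5
c_1 = 5.5
p_1 = 3
t_1 = 3
a_2 = 6.5
b_2 = 10
c_2 = 5.5
t_2 = 5.5
a_3 = 5
b_3 = 5
c_3 = 4.5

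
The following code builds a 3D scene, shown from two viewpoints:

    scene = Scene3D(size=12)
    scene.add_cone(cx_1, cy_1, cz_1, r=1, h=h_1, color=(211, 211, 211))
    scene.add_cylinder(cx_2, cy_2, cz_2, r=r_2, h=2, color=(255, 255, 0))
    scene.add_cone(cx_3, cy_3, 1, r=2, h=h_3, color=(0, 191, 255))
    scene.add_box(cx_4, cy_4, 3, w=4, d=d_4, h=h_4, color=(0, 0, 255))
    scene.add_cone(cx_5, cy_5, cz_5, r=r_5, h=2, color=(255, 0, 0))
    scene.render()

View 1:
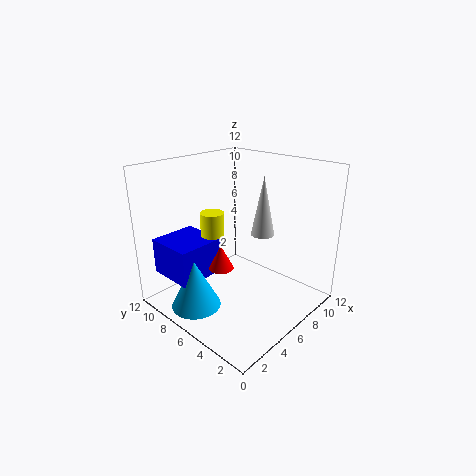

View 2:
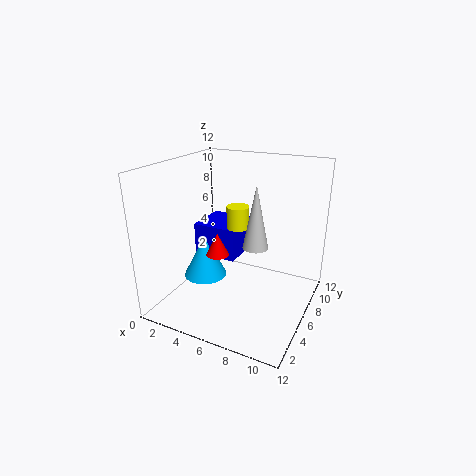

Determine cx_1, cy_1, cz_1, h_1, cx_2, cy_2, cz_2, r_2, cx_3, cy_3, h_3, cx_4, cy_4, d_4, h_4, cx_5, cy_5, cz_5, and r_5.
cx_1 = 8; cy_1 = 5; cz_1 = 6; h_1 = 5; cx_2 = 5; cy_2 = 8; cz_2 = 6; r_2 = 1; cx_3 = 2; cy_3 = 7; h_3 = 4; cx_4 = 1; cy_4 = 7; d_4 = 4; h_4 = 3; cx_5 = 4; cy_5 = 6; cz_5 = 4; r_5 = 1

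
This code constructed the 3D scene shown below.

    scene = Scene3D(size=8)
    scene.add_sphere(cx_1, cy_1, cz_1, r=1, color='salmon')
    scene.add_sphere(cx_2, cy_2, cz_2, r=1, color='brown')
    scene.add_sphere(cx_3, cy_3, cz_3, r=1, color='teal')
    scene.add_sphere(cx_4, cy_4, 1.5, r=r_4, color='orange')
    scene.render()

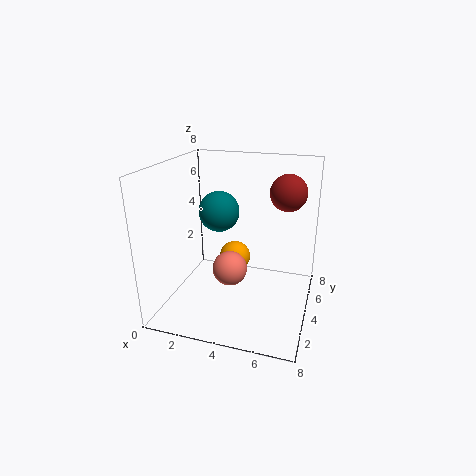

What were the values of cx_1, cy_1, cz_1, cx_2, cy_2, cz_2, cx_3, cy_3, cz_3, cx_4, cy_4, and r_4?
cx_1 = 3.5, cy_1 = 4, cz_1 = 2, cx_2 = 6.5, cy_2 = 5, cz_2 = 6.5, cx_3 = 3.5, cy_3 = 2.5, cz_3 = 6, cx_4 = 3, cy_4 = 6.5, r_4 = 1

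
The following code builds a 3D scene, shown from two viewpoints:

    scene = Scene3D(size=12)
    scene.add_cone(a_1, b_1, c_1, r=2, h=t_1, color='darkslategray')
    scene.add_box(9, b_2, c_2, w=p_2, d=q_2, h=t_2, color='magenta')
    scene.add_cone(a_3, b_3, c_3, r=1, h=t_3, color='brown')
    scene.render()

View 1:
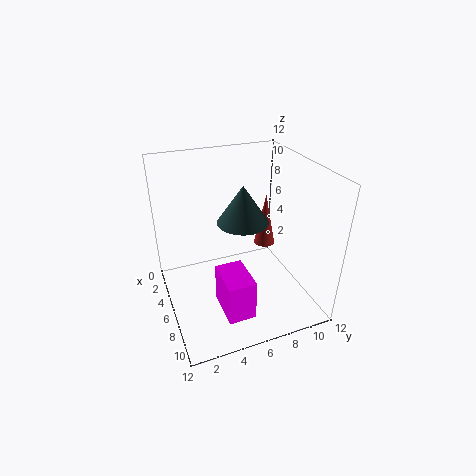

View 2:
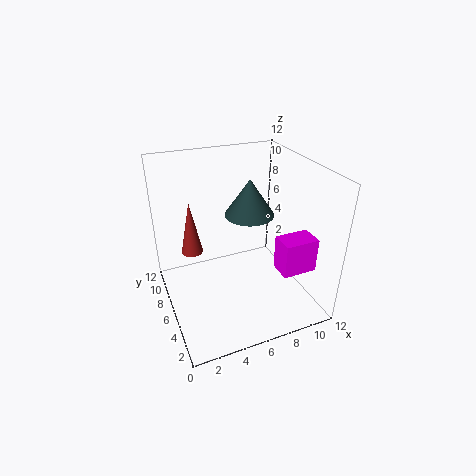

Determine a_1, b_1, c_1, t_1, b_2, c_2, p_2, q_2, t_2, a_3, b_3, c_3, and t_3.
a_1 = 7; b_1 = 6; c_1 = 8; t_1 = 3; b_2 = 3; c_2 = 3; p_2 = 3; q_2 = 2; t_2 = 3; a_3 = 3; b_3 = 10; c_3 = 3; t_3 = 5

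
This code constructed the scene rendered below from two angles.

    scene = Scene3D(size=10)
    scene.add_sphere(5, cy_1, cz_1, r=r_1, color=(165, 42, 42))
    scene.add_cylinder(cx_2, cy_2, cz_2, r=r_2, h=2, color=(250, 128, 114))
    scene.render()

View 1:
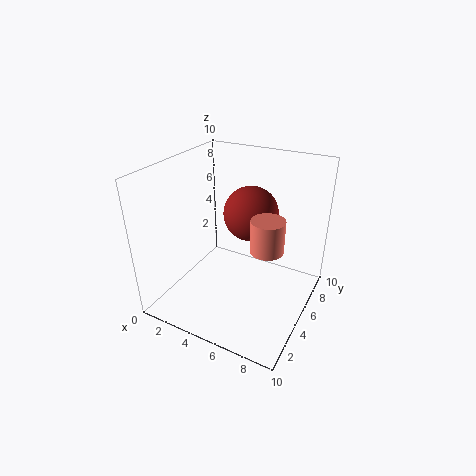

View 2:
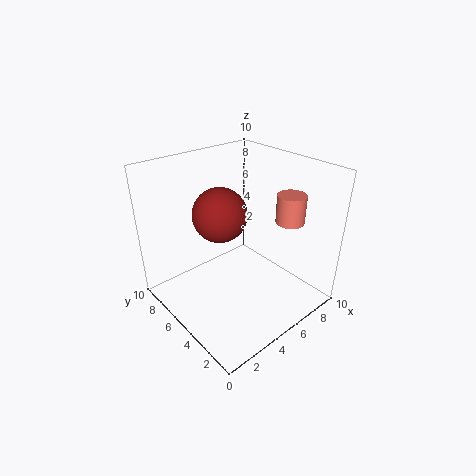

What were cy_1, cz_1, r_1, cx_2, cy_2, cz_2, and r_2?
cy_1 = 7
cz_1 = 6
r_1 = 2
cx_2 = 8
cy_2 = 3
cz_2 = 6
r_2 = 1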